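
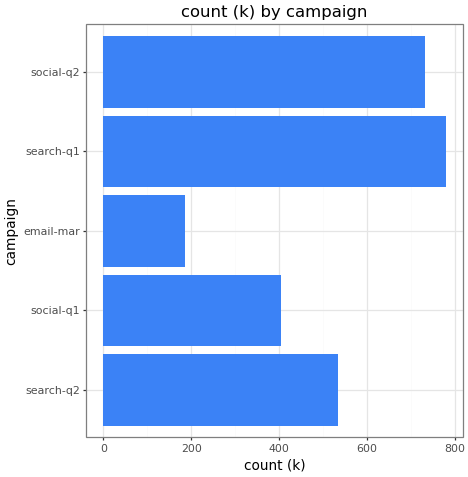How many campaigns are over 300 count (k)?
Above 300: search-q2, social-q1, search-q1, social-q2.

4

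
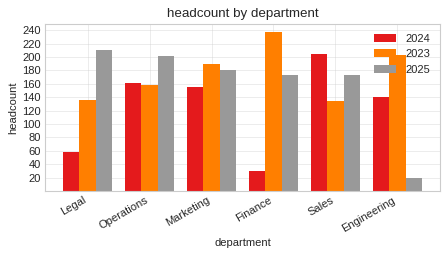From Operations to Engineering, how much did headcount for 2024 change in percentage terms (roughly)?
Operations ≈ 160, Engineering ≈ 140; (140 − 160) / 160 ≈ -12.5%.

≈ -12.5%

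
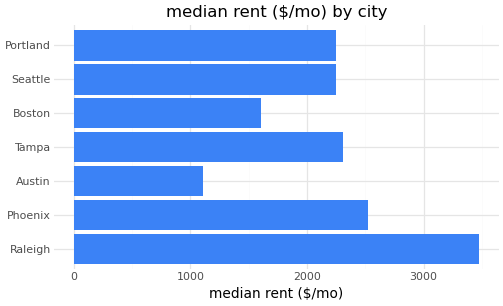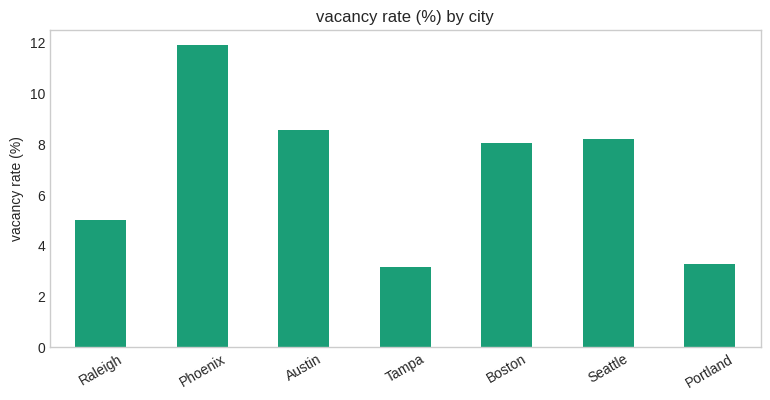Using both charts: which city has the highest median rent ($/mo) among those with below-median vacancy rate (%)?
Raleigh

Chart 2 median vacancy rate (%) ≈ 8; below-median cities: Raleigh, Tampa, Portland. Among those, Raleigh has the highest median rent ($/mo) (≈ 3500).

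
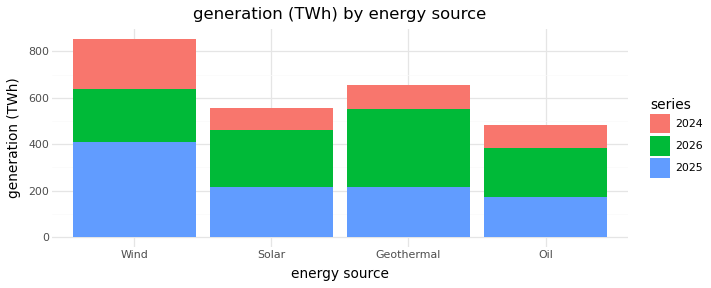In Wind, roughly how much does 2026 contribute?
≈ 200

2026 top ≈ 600, bottom ≈ 400; segment ≈ 200.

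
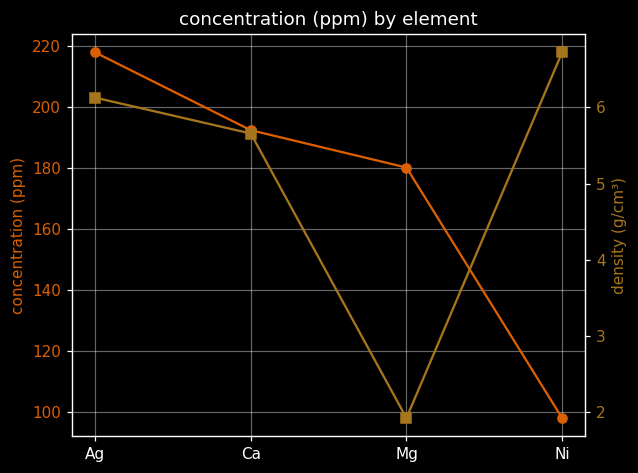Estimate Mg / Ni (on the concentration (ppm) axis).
≈ 1.8×

Mg ≈ 180, Ni ≈ 100; 180/100 ≈ 1.8.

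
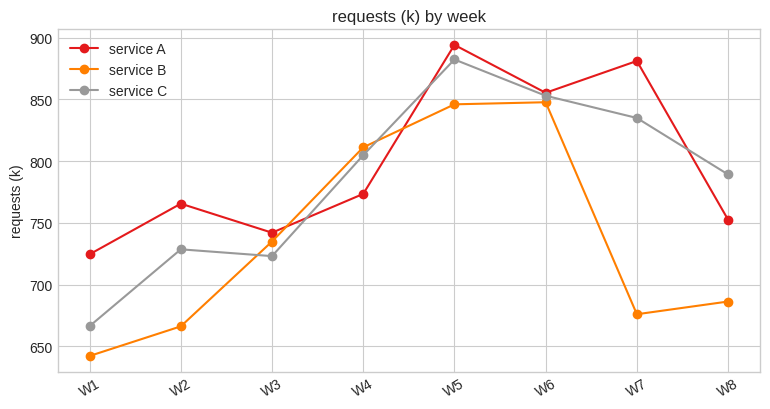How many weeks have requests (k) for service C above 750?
Above 750: W4, W5, W6, W7, W8.

5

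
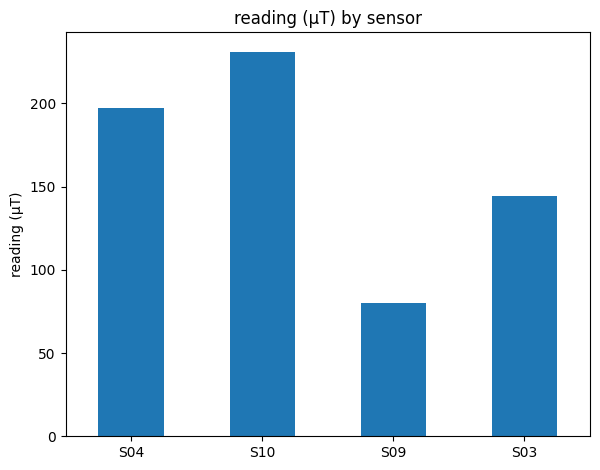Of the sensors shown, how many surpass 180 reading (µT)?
Above 180: S04, S10.

2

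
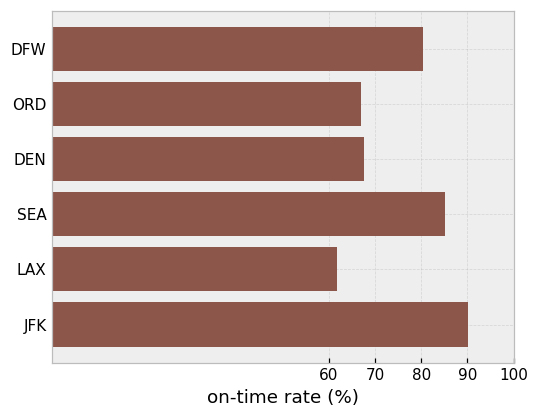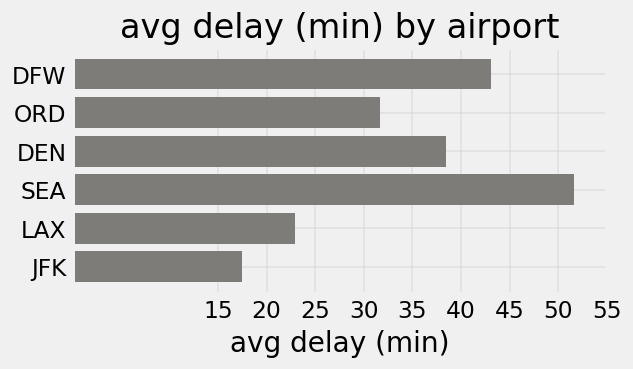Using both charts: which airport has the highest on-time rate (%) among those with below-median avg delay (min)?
Chart 2 median avg delay (min) ≈ 35; below-median airports: ORD, LAX, JFK. Among those, JFK has the highest on-time rate (%) (≈ 90).

JFK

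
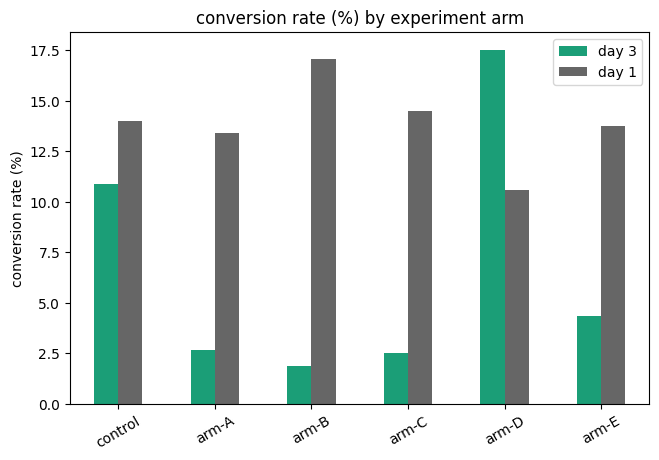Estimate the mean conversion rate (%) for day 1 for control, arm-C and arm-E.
(14 + 14 + 14) / 3 ≈ 14.

≈ 14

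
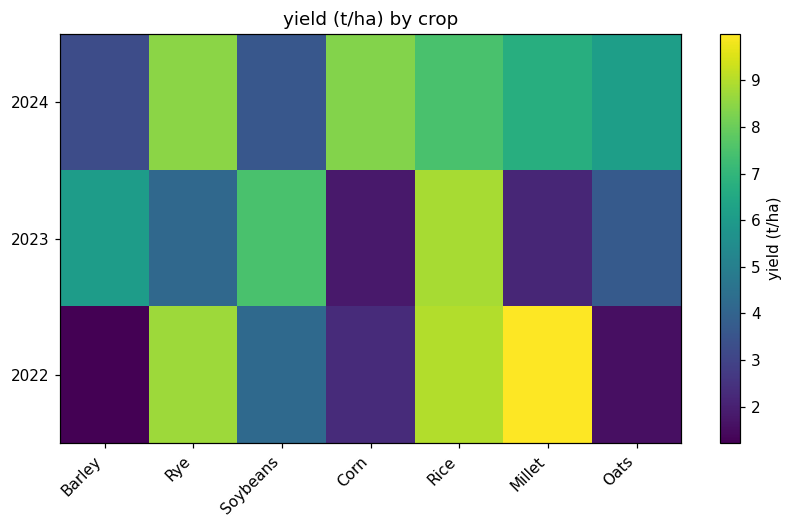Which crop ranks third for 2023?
Top 4 for 2023: Rice ≈ 9, Soybeans ≈ 7, Barley ≈ 6, Rye ≈ 4.

Barley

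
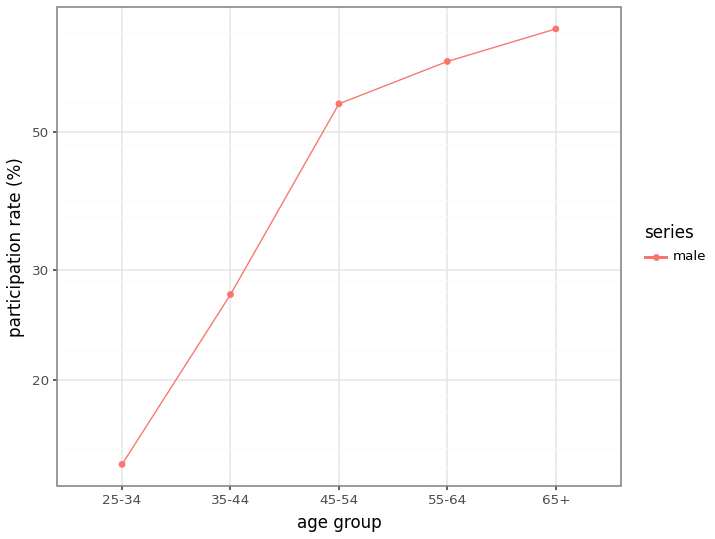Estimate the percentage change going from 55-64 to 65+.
≈ +15.4%

55-64 ≈ 65, 65+ ≈ 75; (75 − 65) / 65 ≈ +15.4%.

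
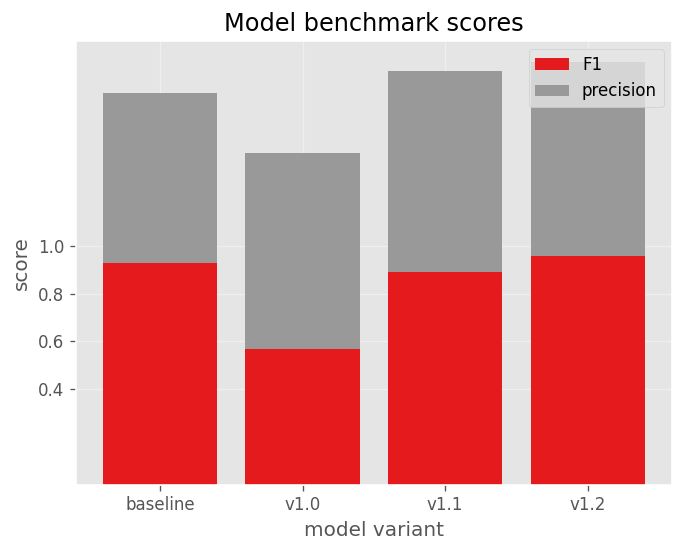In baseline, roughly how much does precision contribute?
precision top ≈ 1.6, bottom ≈ 1.0; segment ≈ 0.6.

≈ 0.6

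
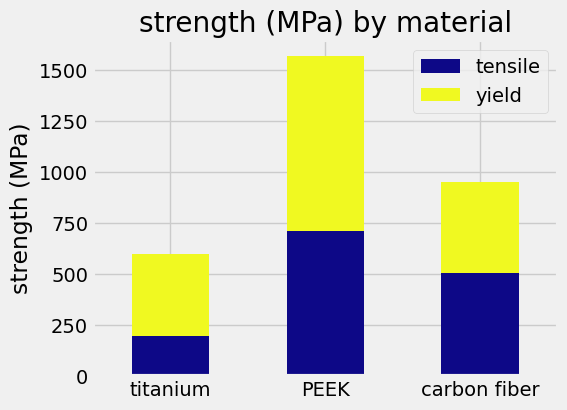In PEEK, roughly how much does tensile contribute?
≈ 800

tensile top ≈ 800, bottom ≈ 0; segment ≈ 800.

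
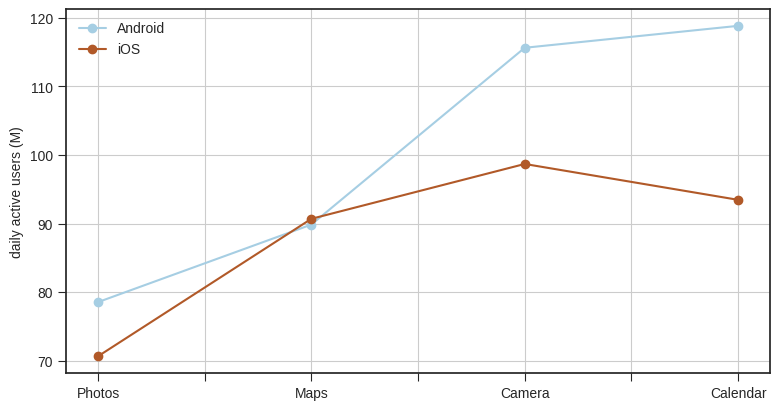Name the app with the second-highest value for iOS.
Top 3 for iOS: Camera ≈ 100, Calendar ≈ 95, Maps ≈ 90.

Calendar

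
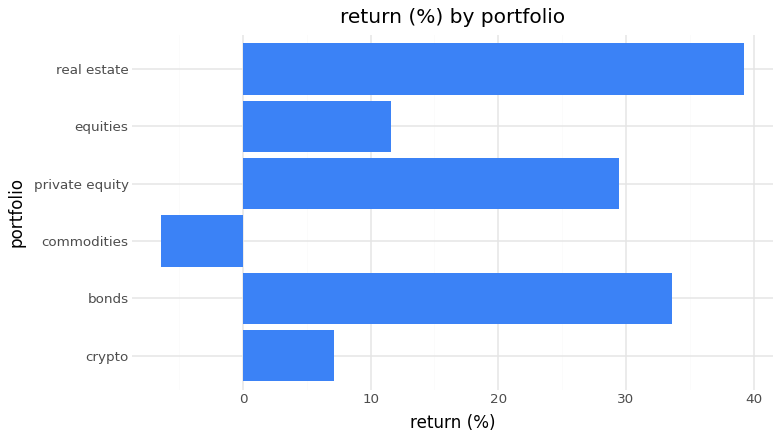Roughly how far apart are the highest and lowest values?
Max real estate ≈ 40, min commodities ≈ -5; range ≈ 45.

≈ 45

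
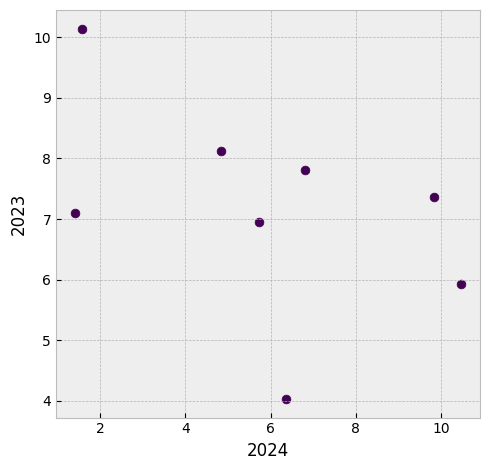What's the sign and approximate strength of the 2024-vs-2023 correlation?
Points are negatively correlated; moderate (|r| ≈ 0.5).

negative, moderate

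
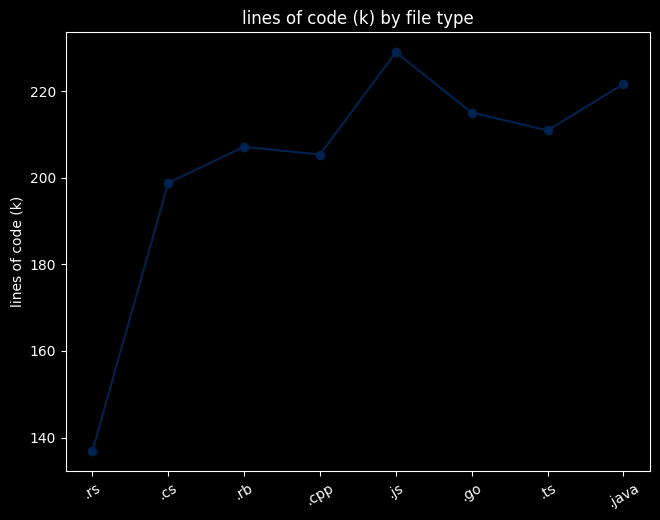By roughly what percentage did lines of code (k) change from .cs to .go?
.cs ≈ 200, .go ≈ 220; (220 − 200) / 200 ≈ +10%.

≈ +10%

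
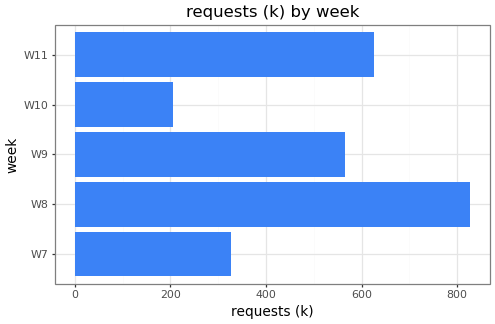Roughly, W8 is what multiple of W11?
≈ 1.33×

W8 ≈ 800, W11 ≈ 600; 800/600 ≈ 1.33.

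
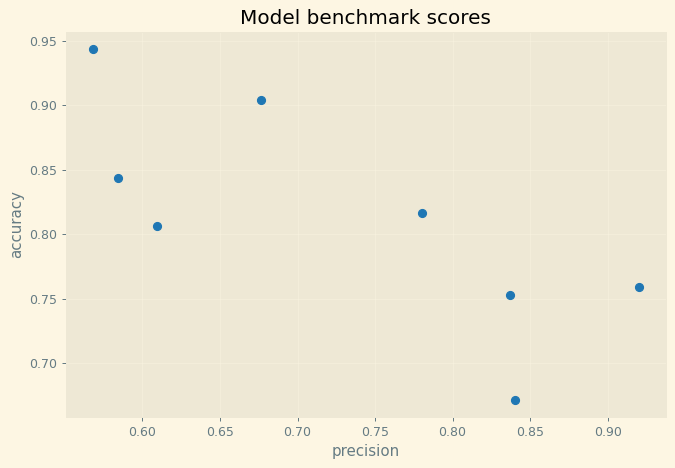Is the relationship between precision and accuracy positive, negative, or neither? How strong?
negative, strong

Points are negatively correlated; strong (|r| ≈ 0.8).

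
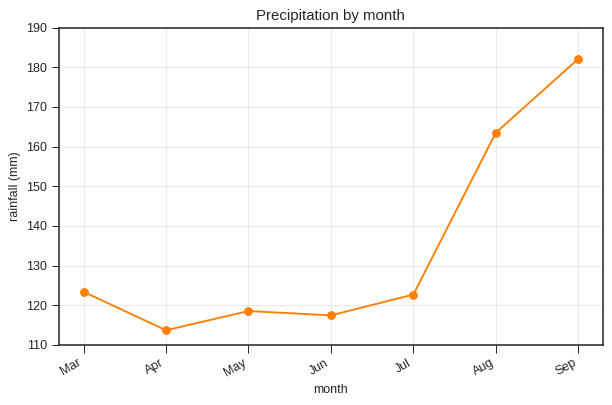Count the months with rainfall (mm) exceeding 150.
Above 150: Aug, Sep.

2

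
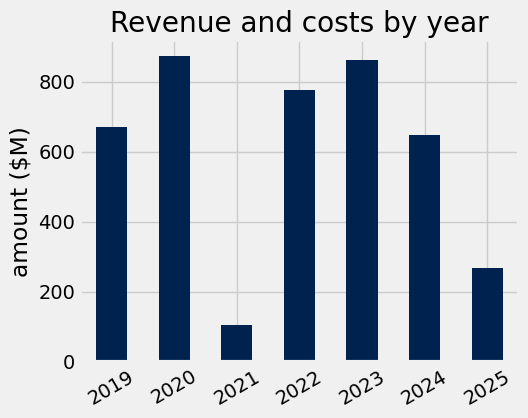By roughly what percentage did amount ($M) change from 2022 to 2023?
2022 ≈ 800, 2023 ≈ 900; (900 − 800) / 800 ≈ +12.5%.

≈ +12.5%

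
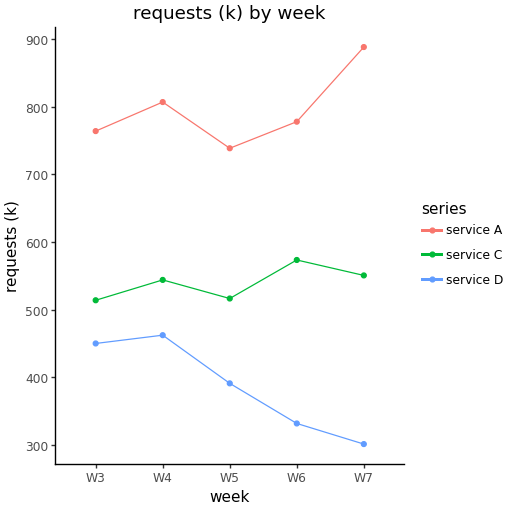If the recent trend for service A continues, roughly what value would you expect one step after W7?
≈ 975

Last three: 750, 800, 900 → slope ≈ 75/step → next ≈ 975.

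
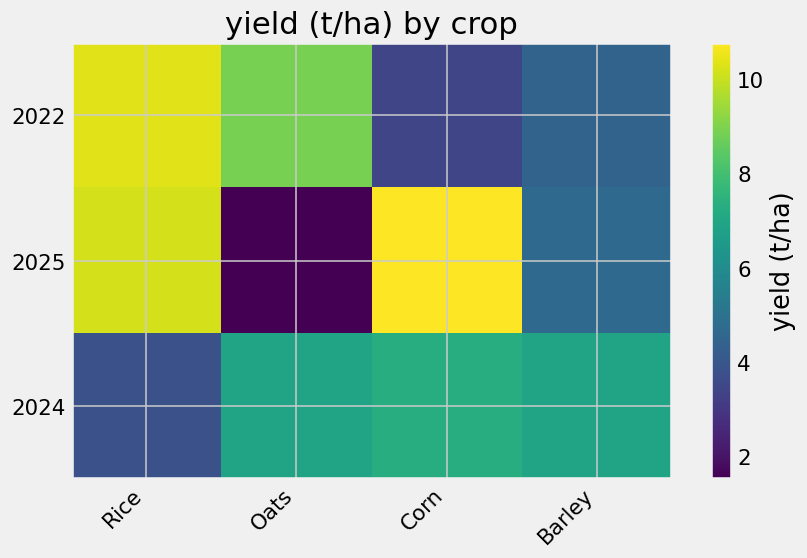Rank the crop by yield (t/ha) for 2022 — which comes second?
Top 3 for 2022: Rice ≈ 10, Oats ≈ 9, Barley ≈ 4.

Oats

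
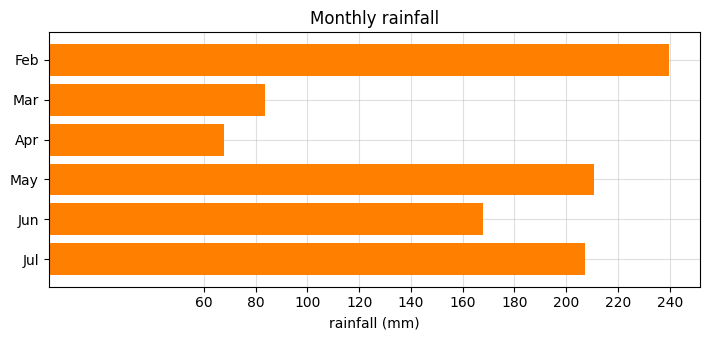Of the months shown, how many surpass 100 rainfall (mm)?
4

Above 100: Feb, May, Jun, Jul.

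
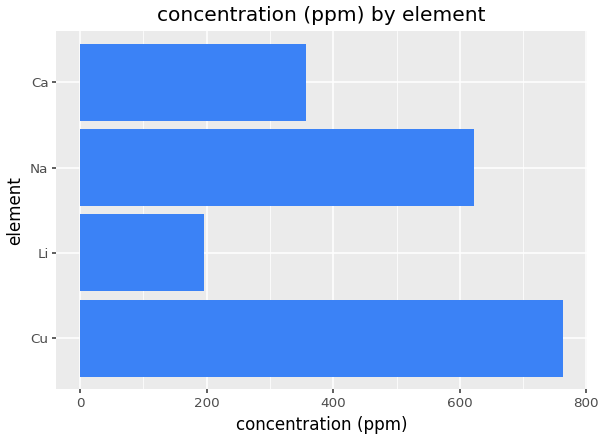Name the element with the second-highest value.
Top 3: Cu ≈ 800, Na ≈ 600, Ca ≈ 400.

Na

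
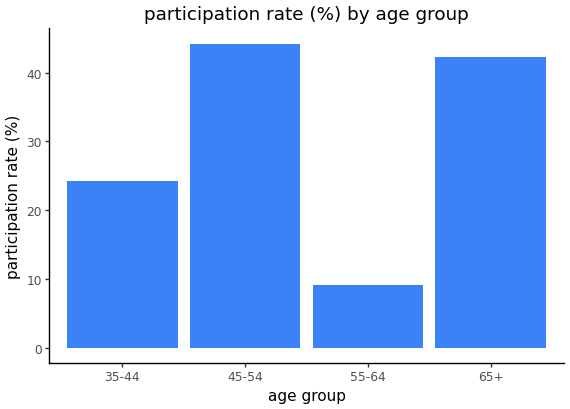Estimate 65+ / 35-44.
≈ 1.6×

65+ ≈ 40, 35-44 ≈ 25; 40/25 ≈ 1.6.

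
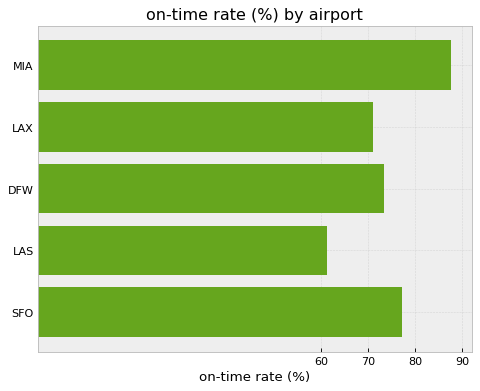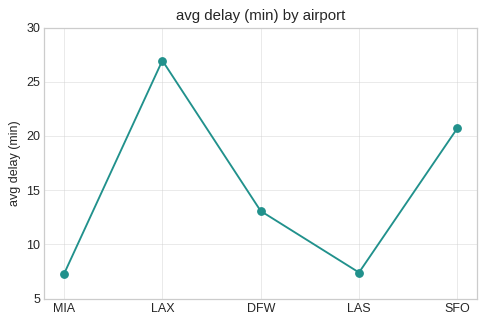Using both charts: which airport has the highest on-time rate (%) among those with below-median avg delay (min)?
MIA

Chart 2 median avg delay (min) ≈ 15; below-median airports: MIA, LAS. Among those, MIA has the highest on-time rate (%) (≈ 90).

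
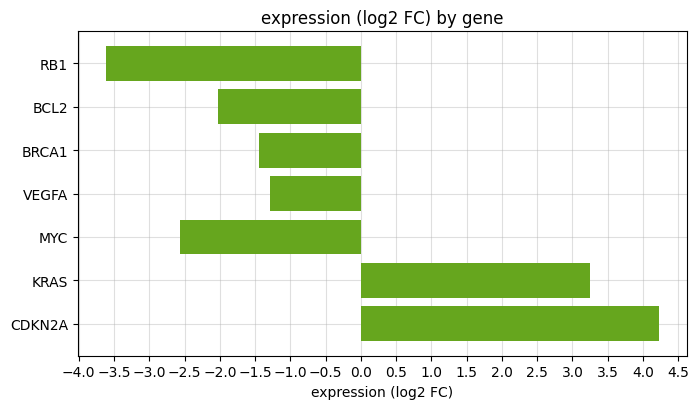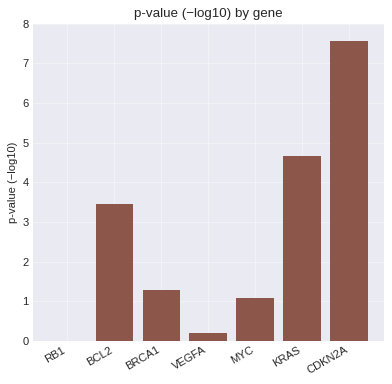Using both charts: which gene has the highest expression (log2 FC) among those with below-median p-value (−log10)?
Chart 2 median p-value (−log10) ≈ 1; below-median genes: RB1, VEGFA, MYC. Among those, VEGFA has the highest expression (log2 FC) (≈ -1.5).

VEGFA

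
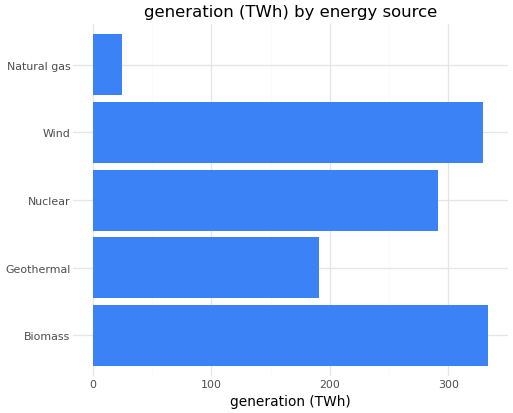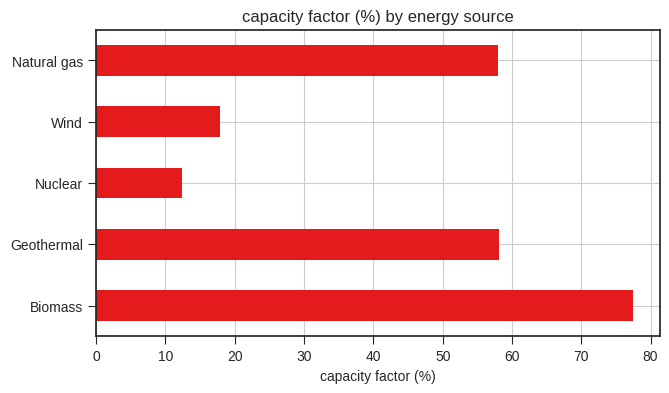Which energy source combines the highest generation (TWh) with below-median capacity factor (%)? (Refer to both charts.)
Chart 2 median capacity factor (%) ≈ 60; below-median energy sources: Nuclear, Wind. Among those, Wind has the highest generation (TWh) (≈ 350).

Wind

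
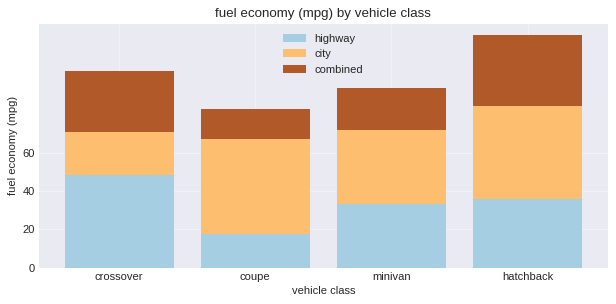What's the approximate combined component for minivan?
≈ 20

combined top ≈ 100, bottom ≈ 80; segment ≈ 20.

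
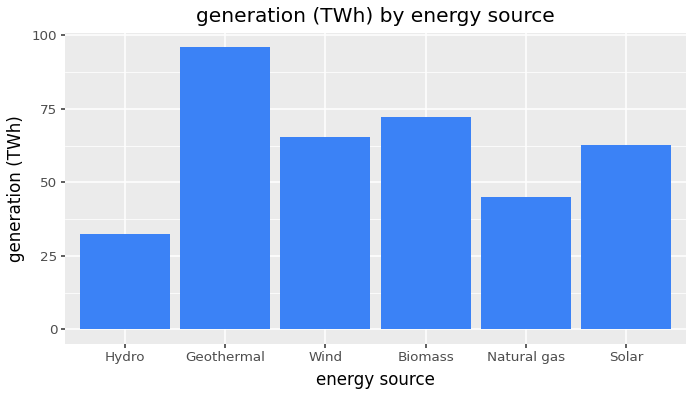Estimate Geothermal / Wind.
≈ 1.43×

Geothermal ≈ 100, Wind ≈ 70; 100/70 ≈ 1.43.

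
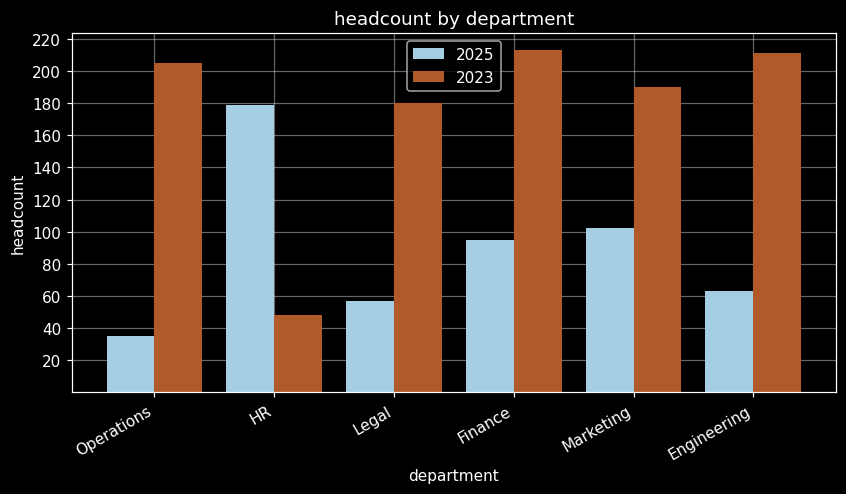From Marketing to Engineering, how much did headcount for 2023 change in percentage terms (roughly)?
≈ +10%

Marketing ≈ 200, Engineering ≈ 220; (220 − 200) / 200 ≈ +10%.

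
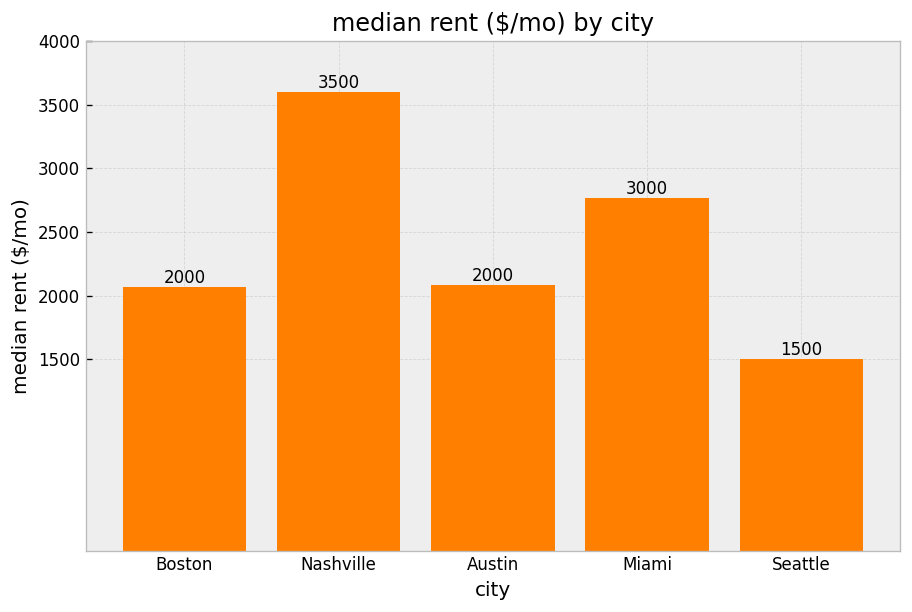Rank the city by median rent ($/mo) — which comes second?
Top 3: Nashville ≈ 3500, Miami ≈ 3000, Austin ≈ 2000.

Miami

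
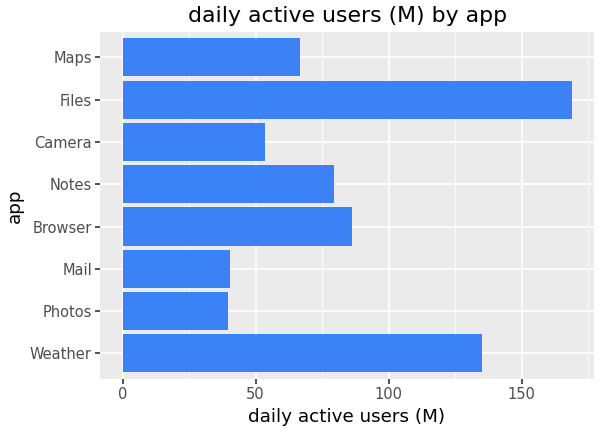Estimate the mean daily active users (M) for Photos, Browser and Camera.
(40 + 80 + 60) / 3 ≈ 60.

≈ 60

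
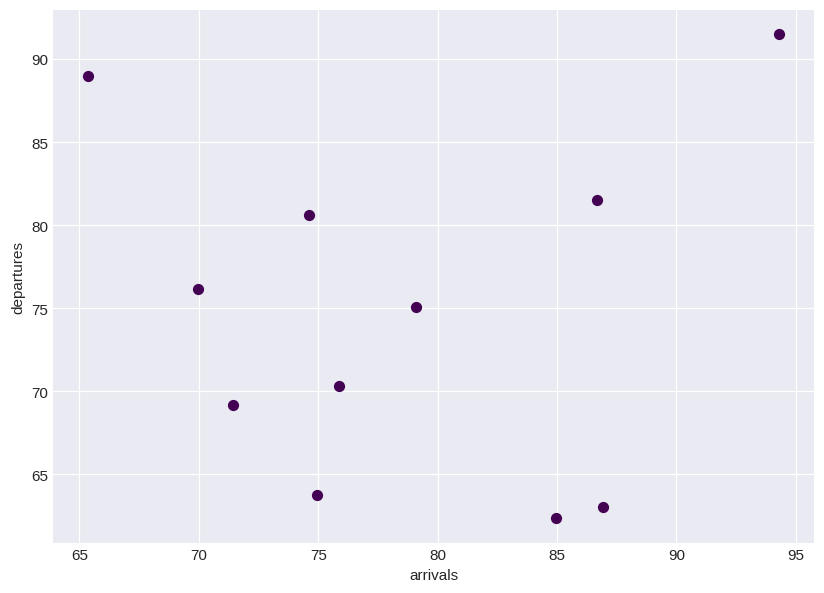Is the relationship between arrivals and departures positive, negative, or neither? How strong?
Points are roughly uncorrelated; weak (|r| ≈ 0.0).

no clear correlation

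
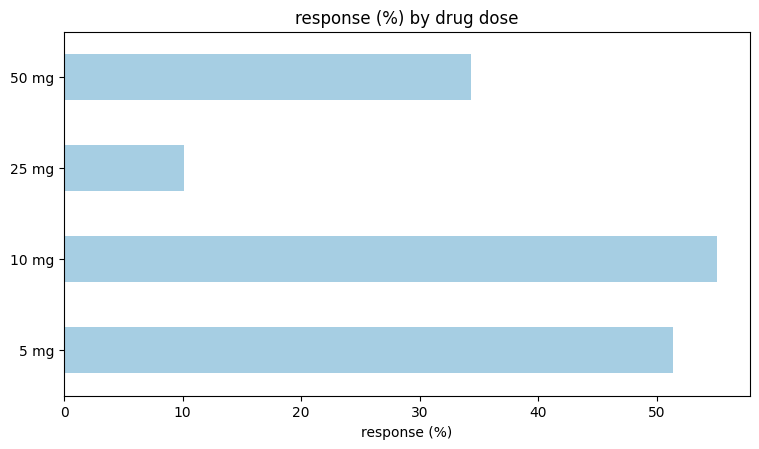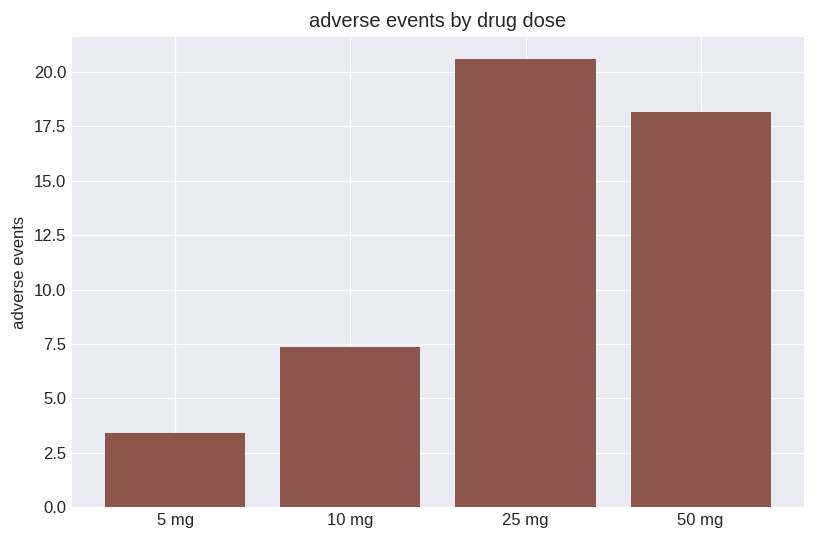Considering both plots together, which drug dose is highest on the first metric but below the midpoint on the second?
10 mg

Chart 2 median adverse events ≈ 12; below-median drug doses: 5 mg, 10 mg. Among those, 10 mg has the highest response (%) (≈ 60).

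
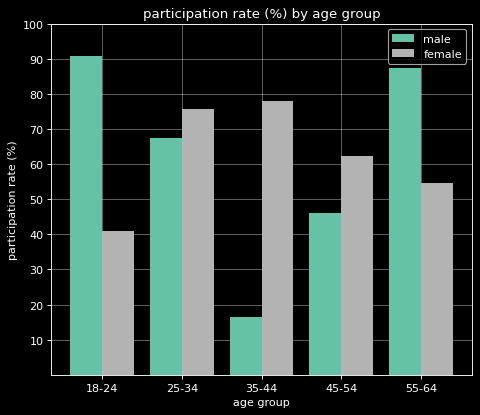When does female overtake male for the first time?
25-34

18-24: female ≈ 40 vs male ≈ 90 (not yet); 25-34: female ≈ 80 vs male ≈ 70 (first crossover).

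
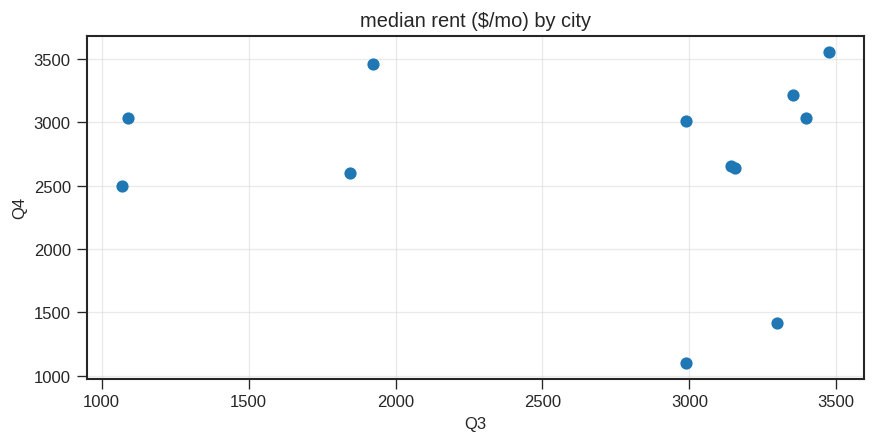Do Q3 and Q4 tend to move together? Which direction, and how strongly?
no clear correlation

Points are roughly uncorrelated; weak (|r| ≈ 0.1).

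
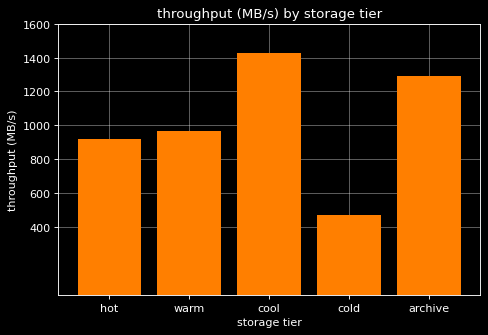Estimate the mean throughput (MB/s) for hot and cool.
(1000 + 1400) / 2 ≈ 1200.

≈ 1200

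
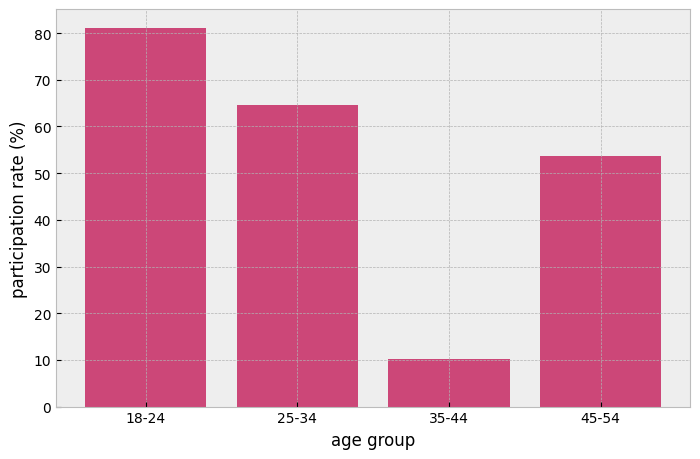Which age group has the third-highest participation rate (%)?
45-54

Top 4: 18-24 ≈ 80, 25-34 ≈ 60, 45-54 ≈ 50, 35-44 ≈ 10.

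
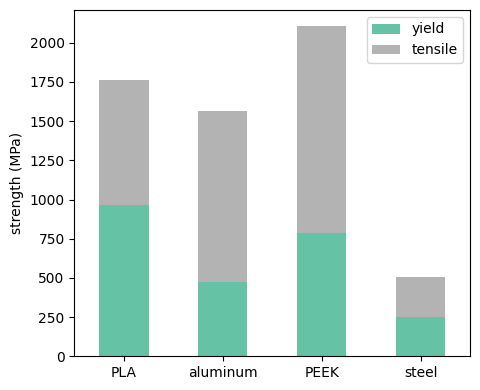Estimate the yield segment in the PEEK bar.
≈ 800

yield top ≈ 800, bottom ≈ 0; segment ≈ 800.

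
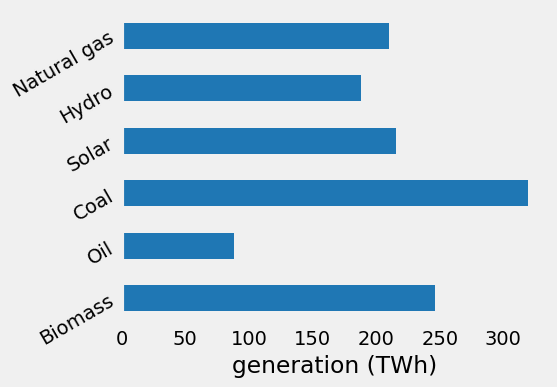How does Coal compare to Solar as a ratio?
Coal ≈ 300, Solar ≈ 200; 300/200 ≈ 1.5.

≈ 1.5×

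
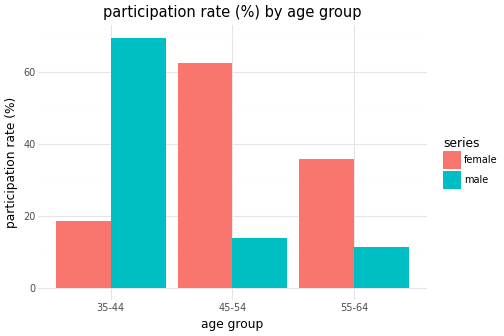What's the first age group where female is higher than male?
45-54

35-44: female ≈ 20 vs male ≈ 70 (not yet); 45-54: female ≈ 60 vs male ≈ 10 (first crossover).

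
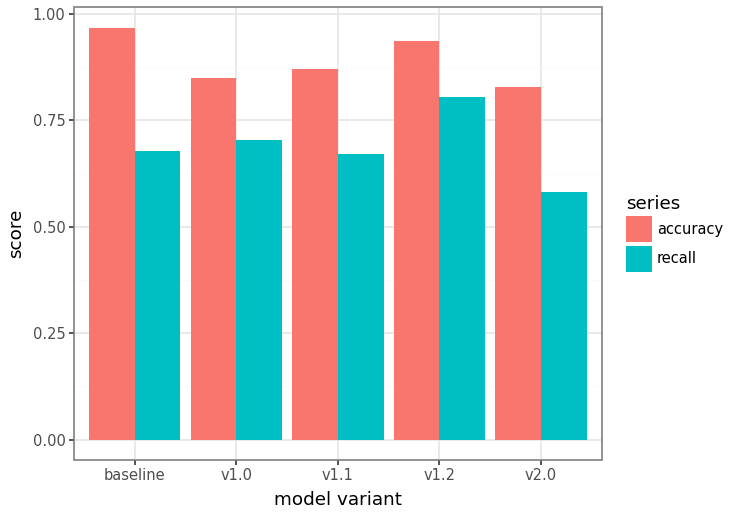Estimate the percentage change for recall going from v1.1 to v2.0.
≈ -14.3%

v1.1 ≈ 0.7, v2.0 ≈ 0.6; (0.6 − 0.7) / 0.7 ≈ -14.3%.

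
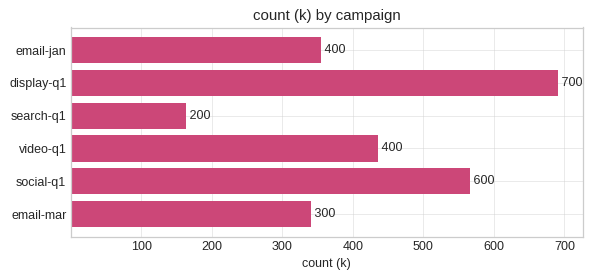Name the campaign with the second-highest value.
social-q1

Top 3: display-q1 ≈ 700, social-q1 ≈ 600, video-q1 ≈ 400.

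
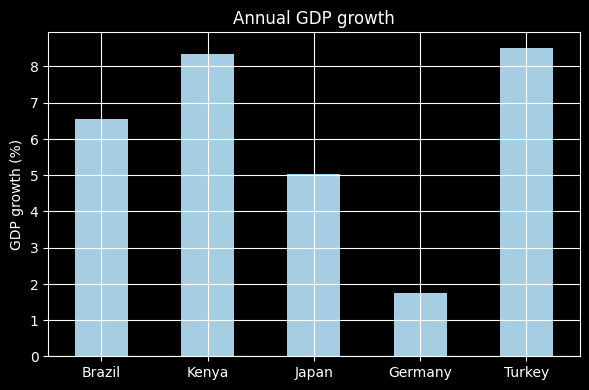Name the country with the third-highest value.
Top 4: Turkey ≈ 9, Kenya ≈ 8, Brazil ≈ 7, Japan ≈ 5.

Brazil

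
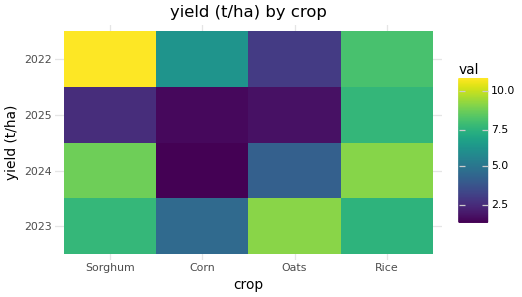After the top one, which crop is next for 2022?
Rice

Top 3 for 2022: Sorghum ≈ 11, Rice ≈ 8, Corn ≈ 6.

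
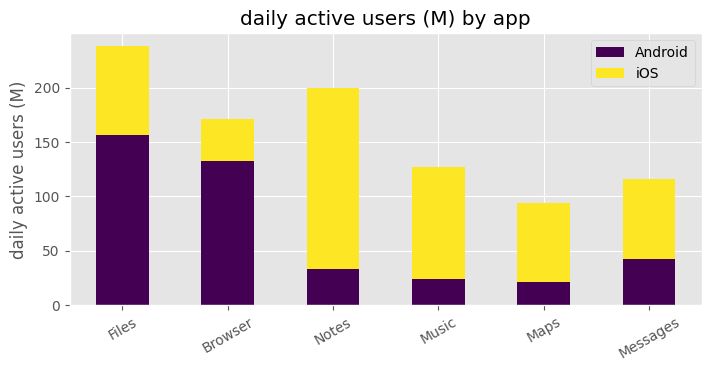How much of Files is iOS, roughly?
≈ 80

iOS top ≈ 240, bottom ≈ 160; segment ≈ 80.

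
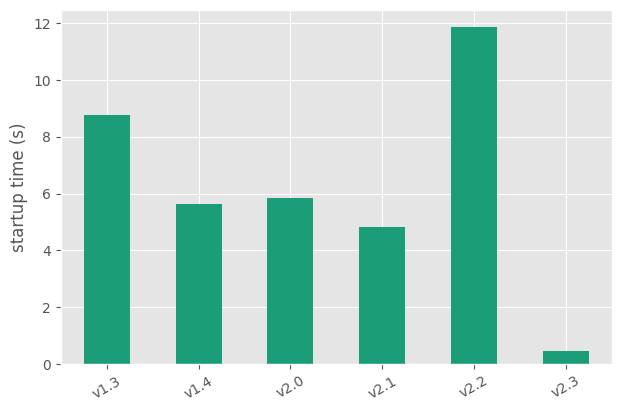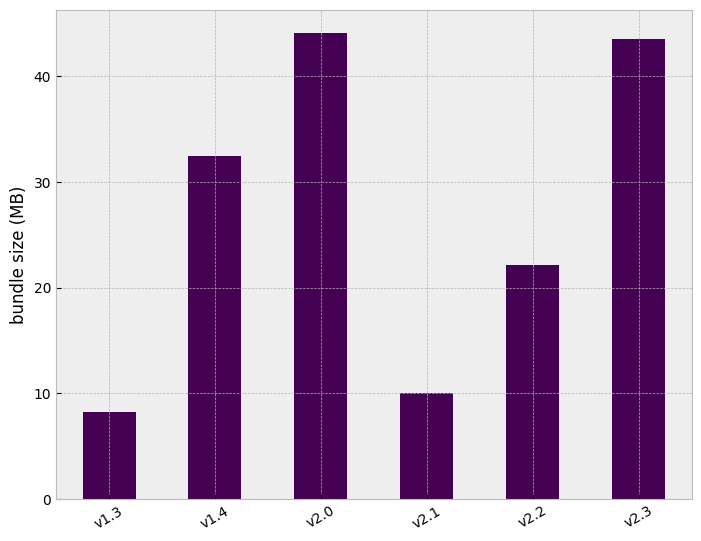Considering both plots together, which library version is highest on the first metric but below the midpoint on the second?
v2.2

Chart 2 median bundle size (MB) ≈ 25; below-median library versions: v1.3, v2.1, v2.2. Among those, v2.2 has the highest startup time (s) (≈ 12).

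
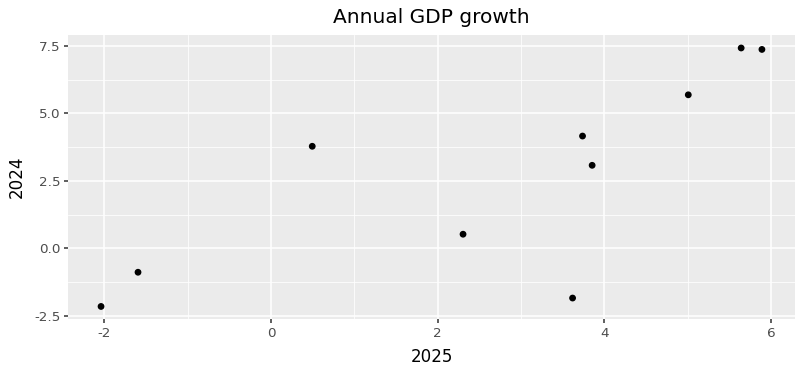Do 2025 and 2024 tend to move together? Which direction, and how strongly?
positive, strong

Points are positively correlated; strong (|r| ≈ 0.8).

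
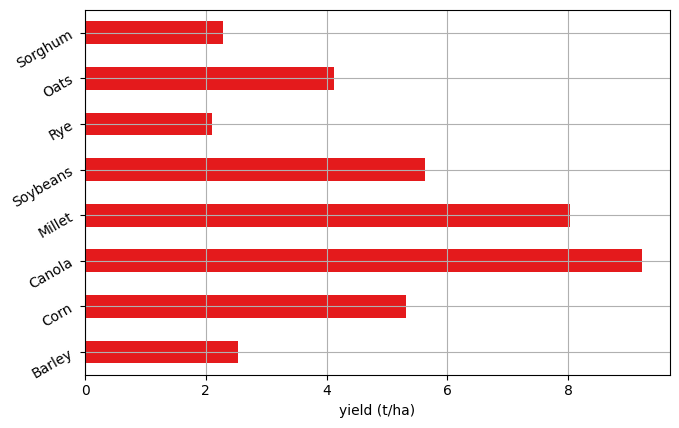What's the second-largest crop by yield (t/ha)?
Millet

Top 3: Canola ≈ 9, Millet ≈ 8, Soybeans ≈ 6.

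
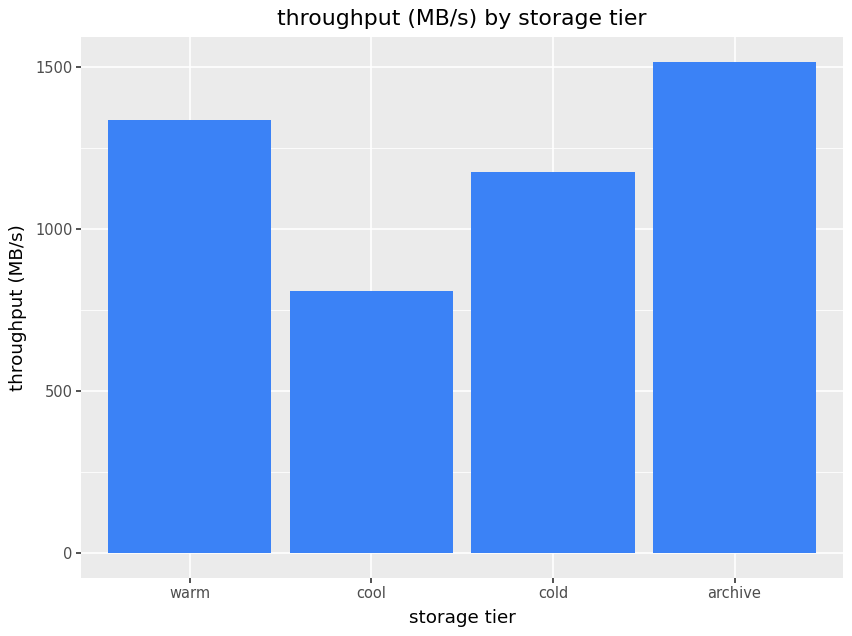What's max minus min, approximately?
Max archive ≈ 1600, min cool ≈ 800; range ≈ 800.

≈ 800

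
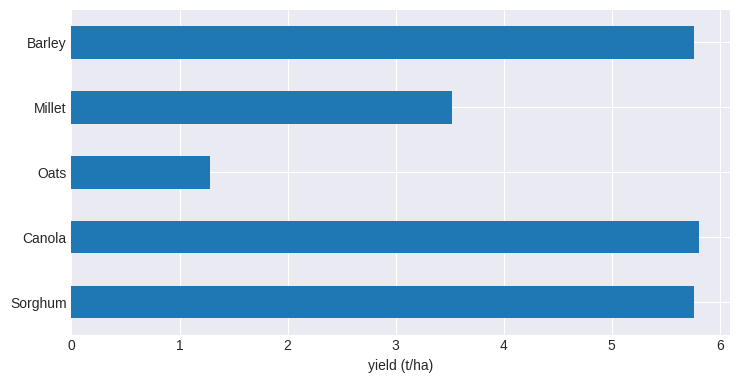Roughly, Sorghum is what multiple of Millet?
Sorghum ≈ 6.0, Millet ≈ 3.5; 6.0/3.5 ≈ 1.71.

≈ 1.71×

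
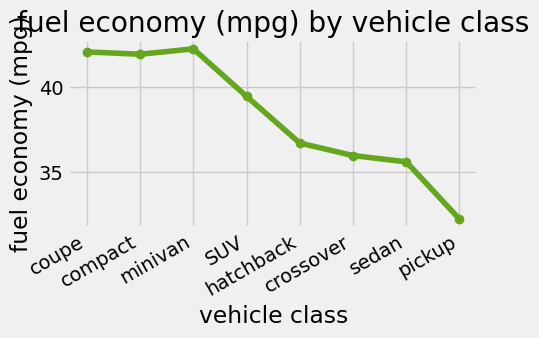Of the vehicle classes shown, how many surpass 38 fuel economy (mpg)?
Above 38: coupe, compact, minivan, SUV.

4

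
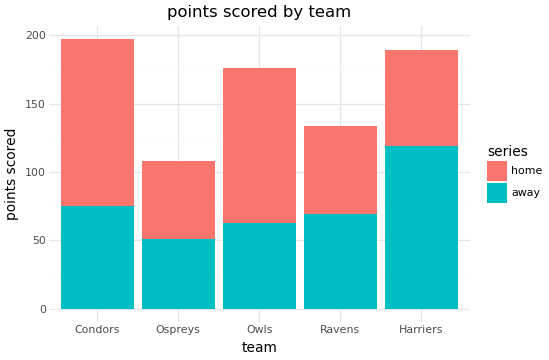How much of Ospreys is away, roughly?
≈ 60

away top ≈ 60, bottom ≈ 0; segment ≈ 60.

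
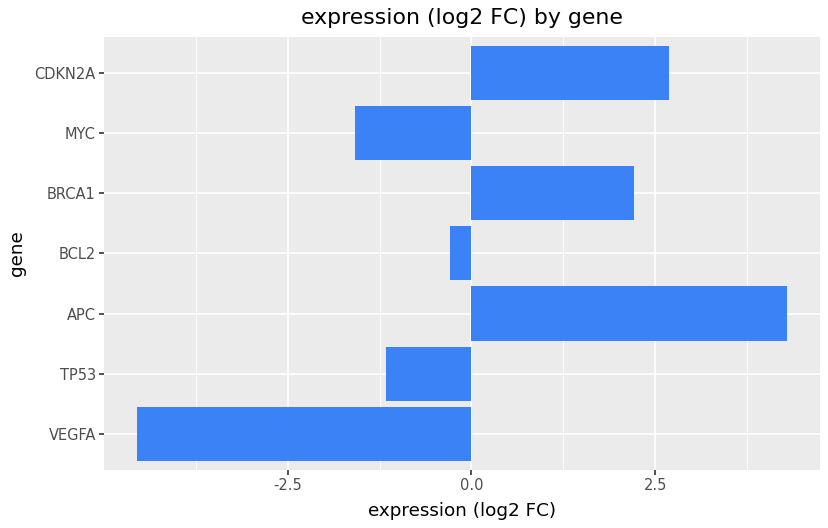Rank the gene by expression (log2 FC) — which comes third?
BRCA1

Top 4: APC ≈ 4, CDKN2A ≈ 3, BRCA1 ≈ 2, BCL2 ≈ 0.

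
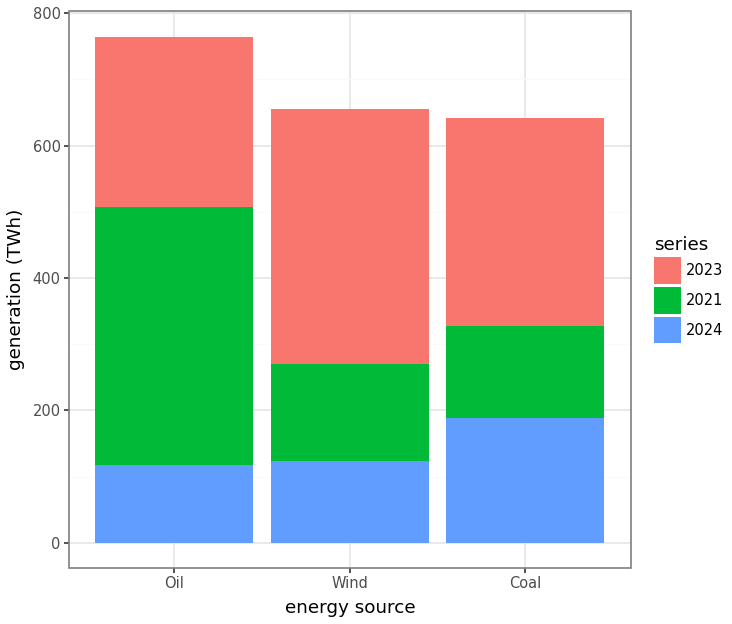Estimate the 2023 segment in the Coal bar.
2023 top ≈ 600, bottom ≈ 300; segment ≈ 300.

≈ 300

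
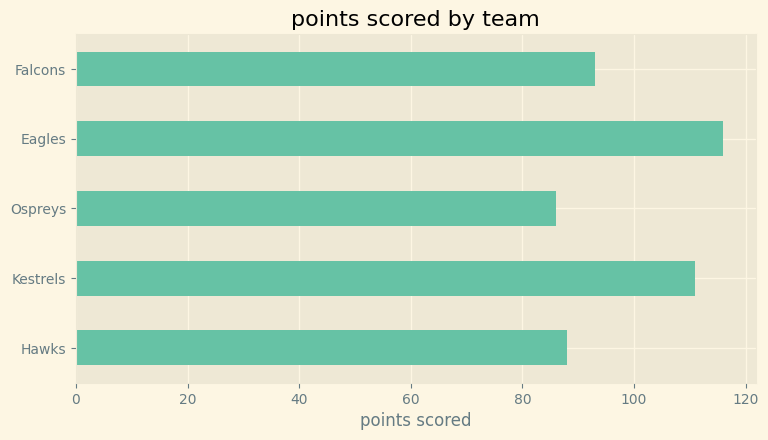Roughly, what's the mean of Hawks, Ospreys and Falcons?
(90 + 90 + 90) / 3 ≈ 90.

≈ 90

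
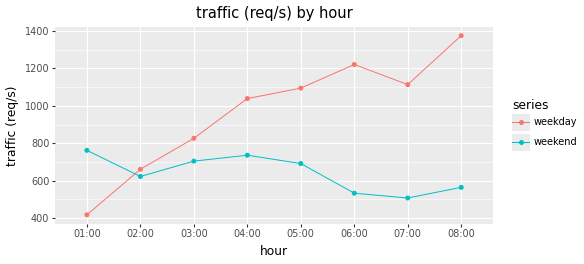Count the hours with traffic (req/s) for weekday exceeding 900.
5

Above 900: 04:00, 05:00, 06:00, 07:00, 08:00.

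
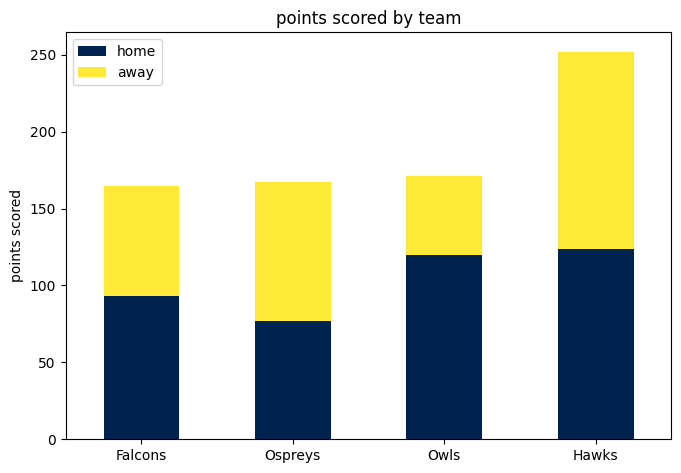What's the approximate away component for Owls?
away top ≈ 175, bottom ≈ 125; segment ≈ 50.

≈ 50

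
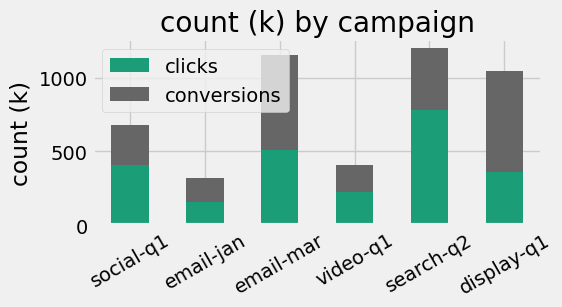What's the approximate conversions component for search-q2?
conversions top ≈ 1200, bottom ≈ 800; segment ≈ 400.

≈ 400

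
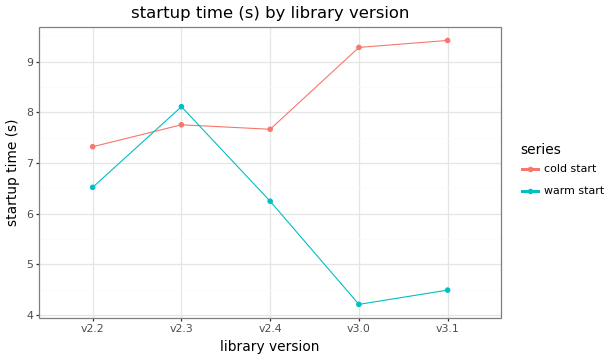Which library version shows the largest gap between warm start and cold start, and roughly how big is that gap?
v3.0: warm start ≈ 4.0, cold start ≈ 9.5 → gap ≈ 5.5. Next-largest (v3.1) is only ≈ 5.0.

v3.0, ≈ 5.5 s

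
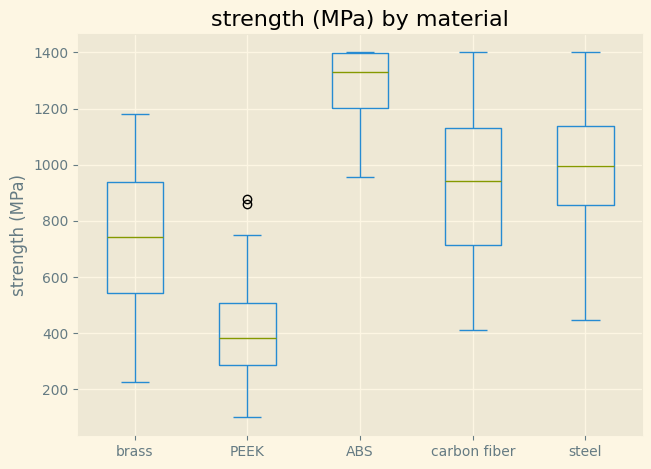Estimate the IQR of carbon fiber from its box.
Q3 ≈ 1100, Q1 ≈ 700; IQR ≈ 400.

≈ 400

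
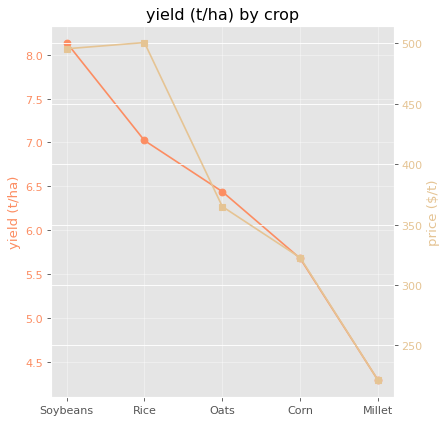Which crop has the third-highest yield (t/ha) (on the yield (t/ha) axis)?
Top 4 (on the yield (t/ha) axis): Soybeans ≈ 8.0, Rice ≈ 7.0, Oats ≈ 6.5, Corn ≈ 5.5.

Oats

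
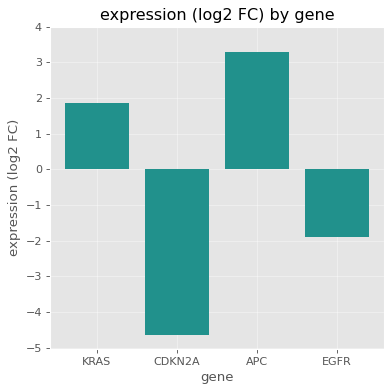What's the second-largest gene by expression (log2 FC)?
KRAS

Top 3: APC ≈ 3, KRAS ≈ 2, EGFR ≈ -2.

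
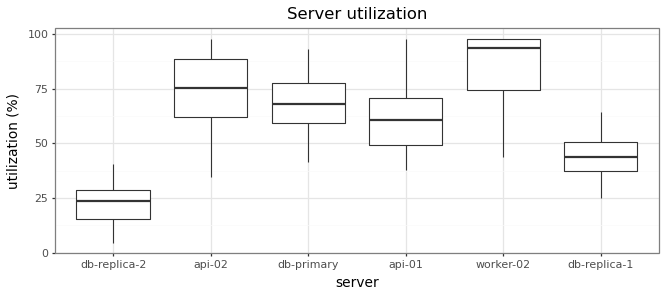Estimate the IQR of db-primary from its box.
≈ 20

Q3 ≈ 80, Q1 ≈ 60; IQR ≈ 20.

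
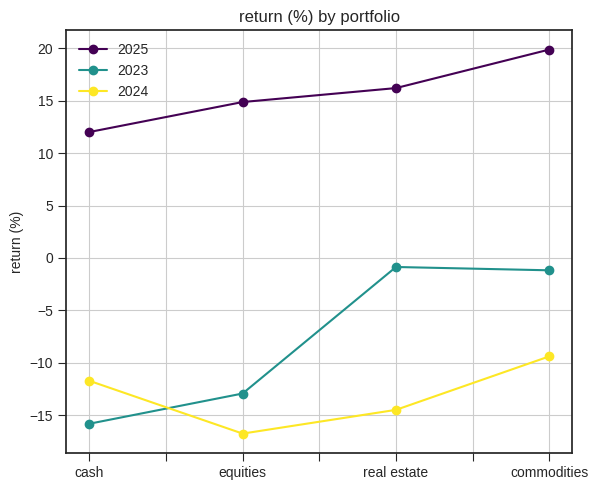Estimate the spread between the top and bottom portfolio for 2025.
≈ 10

Max commodities ≈ 20, min cash ≈ 10; range ≈ 10.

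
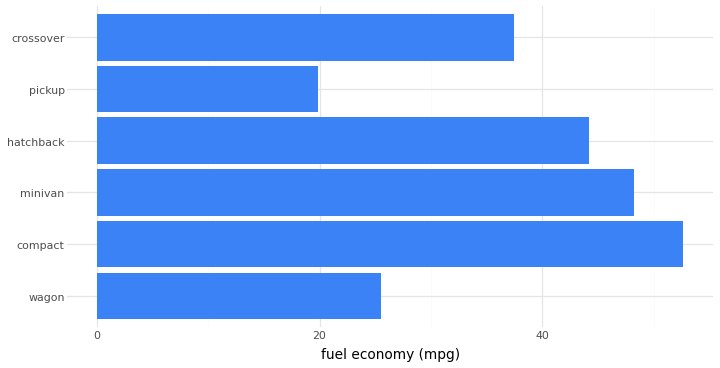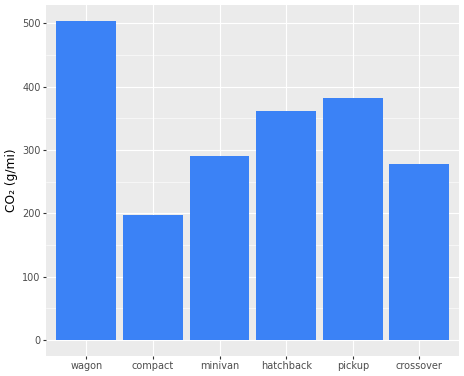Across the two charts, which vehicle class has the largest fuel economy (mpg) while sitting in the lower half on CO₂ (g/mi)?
Chart 2 median CO₂ (g/mi) ≈ 350; below-median vehicle classes: compact, minivan, crossover. Among those, compact has the highest fuel economy (mpg) (≈ 55).

compact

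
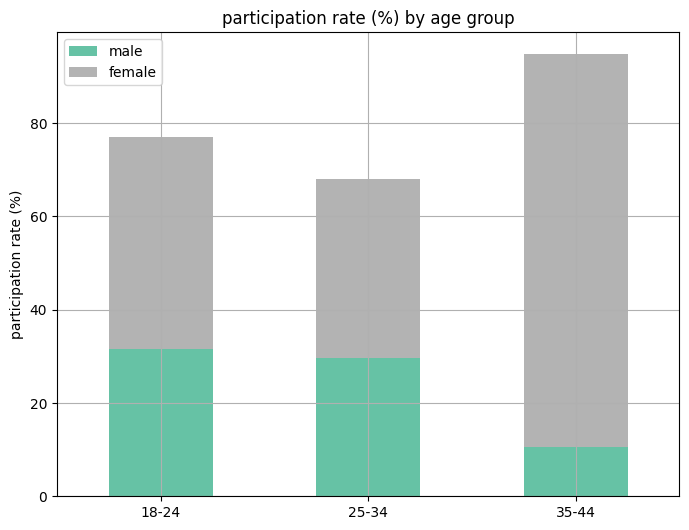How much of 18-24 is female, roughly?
≈ 50

female top ≈ 80, bottom ≈ 30; segment ≈ 50.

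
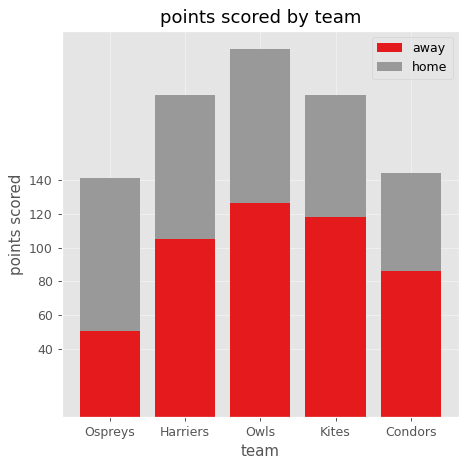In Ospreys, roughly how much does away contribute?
away top ≈ 60, bottom ≈ 0; segment ≈ 60.

≈ 60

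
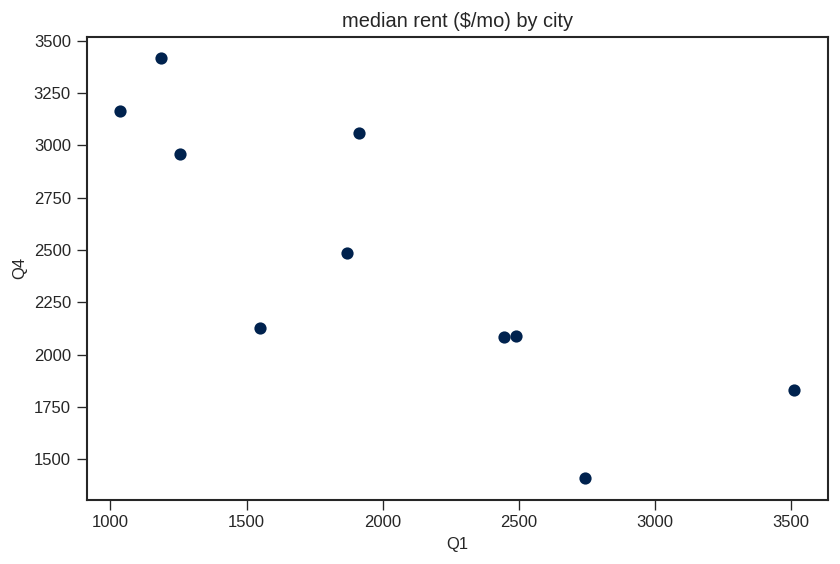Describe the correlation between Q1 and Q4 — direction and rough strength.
negative, strong

Points are negatively correlated; strong (|r| ≈ 0.8).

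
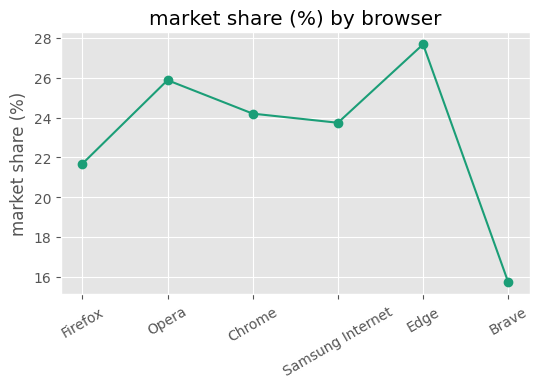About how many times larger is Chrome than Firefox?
Chrome ≈ 24, Firefox ≈ 22; 24/22 ≈ 1.09.

≈ 1.09×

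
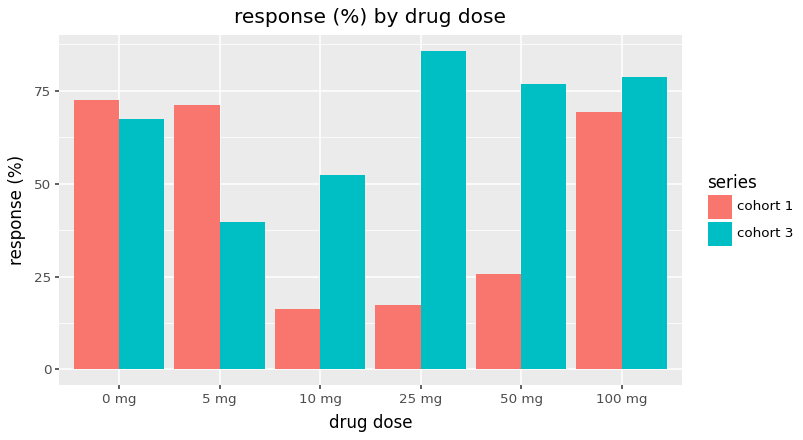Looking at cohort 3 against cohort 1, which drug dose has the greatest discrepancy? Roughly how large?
25 mg, ≈ 70 %

25 mg: cohort 3 ≈ 90, cohort 1 ≈ 20 → gap ≈ 70. Next-largest (50 mg) is only ≈ 50.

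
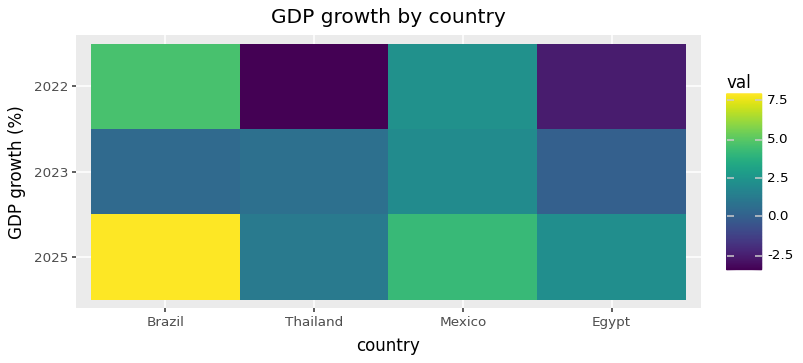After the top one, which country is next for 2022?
Mexico

Top 3 for 2022: Brazil ≈ 5, Mexico ≈ 2, Egypt ≈ -3.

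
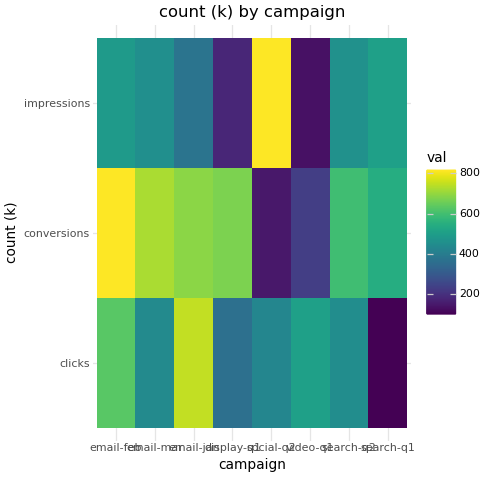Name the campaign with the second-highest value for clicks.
email-feb

Top 3 for clicks: email-jan ≈ 700, email-feb ≈ 600, video-q1 ≈ 500.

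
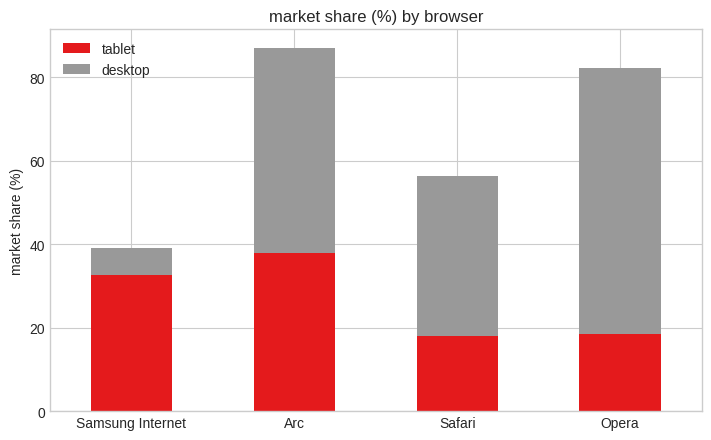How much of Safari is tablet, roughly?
≈ 20

tablet top ≈ 20, bottom ≈ 0; segment ≈ 20.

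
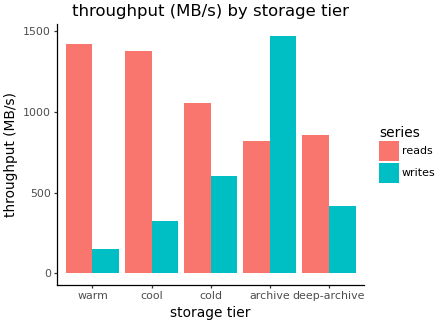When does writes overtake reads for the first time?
archive

cold: writes ≈ 600 vs reads ≈ 1000 (not yet); archive: writes ≈ 1400 vs reads ≈ 800 (first crossover).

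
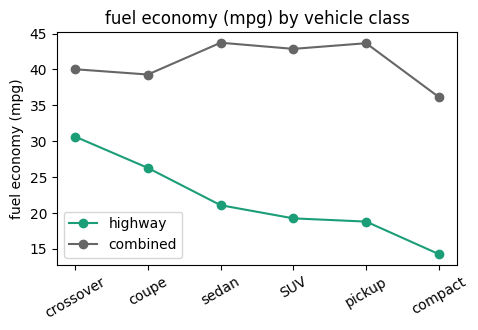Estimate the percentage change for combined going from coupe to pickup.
coupe ≈ 40, pickup ≈ 45; (45 − 40) / 40 ≈ +12.5%.

≈ +12.5%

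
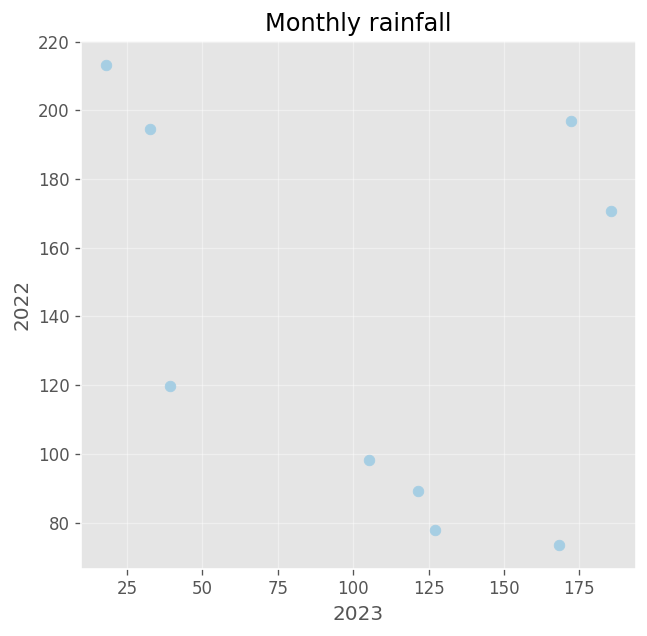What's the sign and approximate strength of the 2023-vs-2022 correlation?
negative, weak

Points are negatively correlated; weak (|r| ≈ 0.3).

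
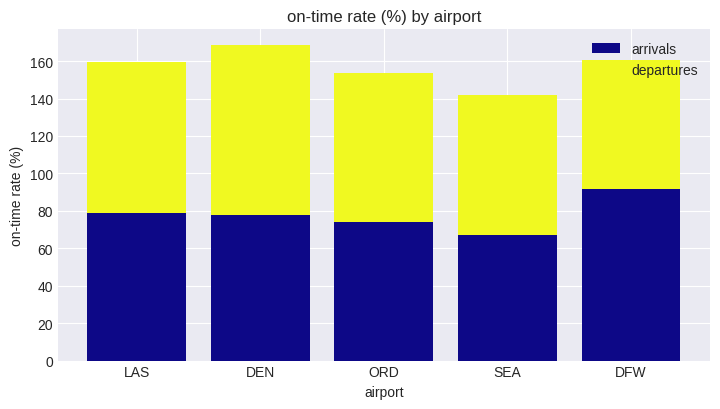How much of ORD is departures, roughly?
departures top ≈ 160, bottom ≈ 80; segment ≈ 80.

≈ 80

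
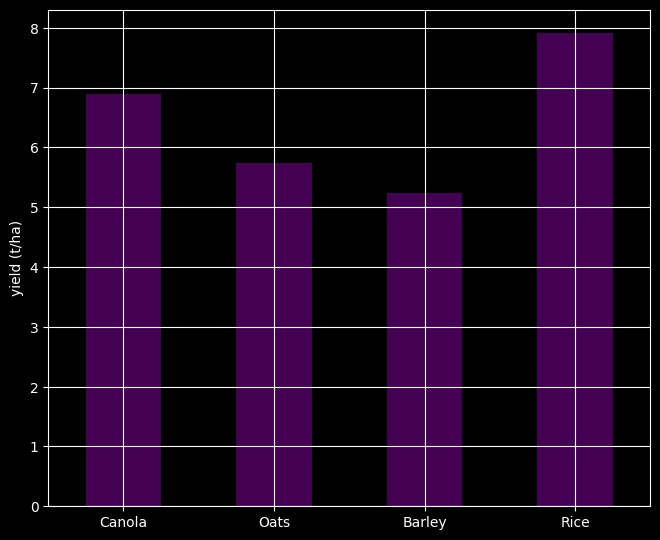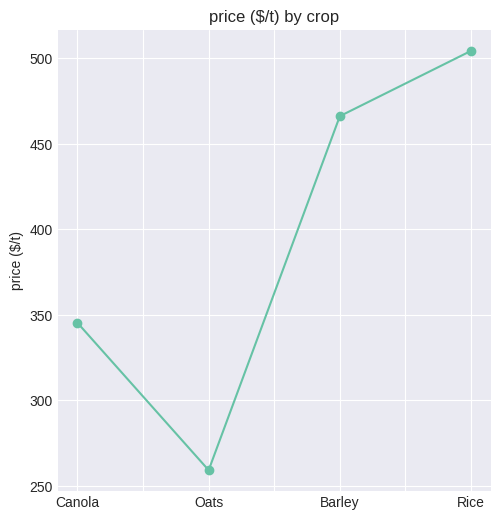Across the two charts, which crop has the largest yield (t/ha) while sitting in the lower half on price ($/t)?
Chart 2 median price ($/t) ≈ 400; below-median crops: Canola, Oats. Among those, Canola has the highest yield (t/ha) (≈ 7).

Canola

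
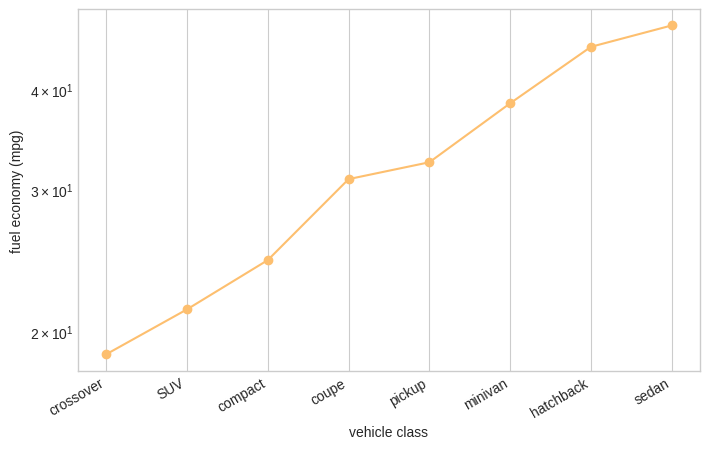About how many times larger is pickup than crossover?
pickup ≈ 30, crossover ≈ 20; 30/20 ≈ 1.5.

≈ 1.5×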